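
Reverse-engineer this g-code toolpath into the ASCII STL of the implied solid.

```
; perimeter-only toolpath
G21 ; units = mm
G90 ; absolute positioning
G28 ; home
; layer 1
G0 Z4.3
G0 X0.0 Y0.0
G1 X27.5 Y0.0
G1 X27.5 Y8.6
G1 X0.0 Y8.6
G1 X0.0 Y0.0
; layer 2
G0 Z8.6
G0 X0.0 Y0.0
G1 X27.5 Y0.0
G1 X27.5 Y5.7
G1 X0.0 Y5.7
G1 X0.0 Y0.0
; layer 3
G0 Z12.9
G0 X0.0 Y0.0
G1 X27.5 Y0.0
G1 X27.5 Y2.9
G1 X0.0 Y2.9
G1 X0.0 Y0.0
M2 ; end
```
solid part
  facet normal 0.0000 0.0000 -1.0000
    outer loop
      vertex 27.5 11.4 0.0
      vertex 27.5 0.0 0.0
      vertex 0.0 0.0 0.0
    endloop
  endfacet
  facet normal 0.0000 0.0000 -1.0000
    outer loop
      vertex 0.0 11.4 0.0
      vertex 27.5 11.4 0.0
      vertex 0.0 0.0 0.0
    endloop
  endfacet
  facet normal 0.0000 -1.0000 0.0000
    outer loop
      vertex 0.0 0.0 0.0
      vertex 27.5 0.0 0.0
      vertex 27.5 0.0 17.2
    endloop
  endfacet
  facet normal 0.0000 -1.0000 0.0000
    outer loop
      vertex 0.0 0.0 0.0
      vertex 27.5 0.0 17.2
      vertex 0.0 0.0 17.2
    endloop
  endfacet
  facet normal 0.0000 0.8335 0.5525
    outer loop
      vertex 0.0 0.0 17.2
      vertex 27.5 0.0 17.2
      vertex 27.5 11.4 0.0
    endloop
  endfacet
  facet normal 0.0000 0.8335 0.5525
    outer loop
      vertex 0.0 0.0 17.2
      vertex 27.5 11.4 0.0
      vertex 0.0 11.4 0.0
    endloop
  endfacet
  facet normal -1.0000 0.0000 0.0000
    outer loop
      vertex 0.0 0.0 17.2
      vertex 0.0 11.4 0.0
      vertex 0.0 0.0 0.0
    endloop
  endfacet
  facet normal 1.0000 0.0000 0.0000
    outer loop
      vertex 27.5 0.0 0.0
      vertex 27.5 11.4 0.0
      vertex 27.5 0.0 17.2
    endloop
  endfacet
endsolid part

The G0 Z moves step by Δz≈4.3 mm. The G1 loops shrink linearly with z, so the solid tapers from its base footprint up to z≈17.2. Closing with a flat bottom cap and the tapered top and triangulating gives 8 facets — a wedge (ramp): 27.5 × 11.4 mm base, rising to 17.2 mm along the y=0 edge and sloping linearly to z=0 at y=11.4.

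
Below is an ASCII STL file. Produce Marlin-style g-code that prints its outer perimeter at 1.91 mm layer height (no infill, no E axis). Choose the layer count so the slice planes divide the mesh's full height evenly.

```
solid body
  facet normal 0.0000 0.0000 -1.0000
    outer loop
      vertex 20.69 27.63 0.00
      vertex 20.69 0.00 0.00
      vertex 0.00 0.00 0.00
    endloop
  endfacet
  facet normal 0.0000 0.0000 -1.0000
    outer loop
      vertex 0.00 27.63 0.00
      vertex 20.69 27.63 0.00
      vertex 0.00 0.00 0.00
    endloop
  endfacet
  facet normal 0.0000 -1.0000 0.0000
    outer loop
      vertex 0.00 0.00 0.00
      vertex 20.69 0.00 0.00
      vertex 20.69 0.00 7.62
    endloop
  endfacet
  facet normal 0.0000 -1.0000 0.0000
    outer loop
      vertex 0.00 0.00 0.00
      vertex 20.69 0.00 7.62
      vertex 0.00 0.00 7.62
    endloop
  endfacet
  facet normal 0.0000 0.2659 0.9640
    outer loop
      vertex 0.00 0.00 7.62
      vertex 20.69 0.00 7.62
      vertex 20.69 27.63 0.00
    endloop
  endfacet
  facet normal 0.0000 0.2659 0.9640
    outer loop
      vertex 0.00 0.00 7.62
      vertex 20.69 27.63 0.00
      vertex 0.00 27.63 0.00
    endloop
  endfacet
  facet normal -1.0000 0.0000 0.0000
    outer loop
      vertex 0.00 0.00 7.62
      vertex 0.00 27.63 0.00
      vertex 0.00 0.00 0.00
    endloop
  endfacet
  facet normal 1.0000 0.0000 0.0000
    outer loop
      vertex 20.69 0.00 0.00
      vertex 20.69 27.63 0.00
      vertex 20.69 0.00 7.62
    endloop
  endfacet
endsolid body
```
; perimeter-only toolpath
G21 ; units = mm
G90 ; absolute positioning
G28 ; home
; layer 1
G0 Z1.91
G0 X0.00 Y0.00
G1 X20.69 Y0.00
G1 X20.69 Y20.72
G1 X0.00 Y20.72
G1 X0.00 Y0.00
; layer 2
G0 Z3.81
G0 X0.00 Y0.00
G1 X20.69 Y0.00
G1 X20.69 Y13.81
G1 X0.00 Y13.81
G1 X0.00 Y0.00
; layer 3
G0 Z5.71
G0 X0.00 Y0.00
G1 X20.69 Y0.00
G1 X20.69 Y6.91
G1 X0.00 Y6.91
G1 X0.00 Y0.00
M2 ; end

The solid is a wedge (ramp): 20.7 × 27.6 mm base, rising to 7.62 mm along the y=0 edge and sloping linearly to z=0 at y=27.6. Slicing at Δz = 1.91 mm — 4 equal slices spanning the solid's height, so layer i sits at z = i·h/4 — gives 3 non-empty perimeters. Each is a 4-segment closed polygon; G0 lifts to the layer z and rapids to the start vertex, then G1 traces the edges. The cross-section shrinks linearly with z (the slice at the apex is degenerate and omitted).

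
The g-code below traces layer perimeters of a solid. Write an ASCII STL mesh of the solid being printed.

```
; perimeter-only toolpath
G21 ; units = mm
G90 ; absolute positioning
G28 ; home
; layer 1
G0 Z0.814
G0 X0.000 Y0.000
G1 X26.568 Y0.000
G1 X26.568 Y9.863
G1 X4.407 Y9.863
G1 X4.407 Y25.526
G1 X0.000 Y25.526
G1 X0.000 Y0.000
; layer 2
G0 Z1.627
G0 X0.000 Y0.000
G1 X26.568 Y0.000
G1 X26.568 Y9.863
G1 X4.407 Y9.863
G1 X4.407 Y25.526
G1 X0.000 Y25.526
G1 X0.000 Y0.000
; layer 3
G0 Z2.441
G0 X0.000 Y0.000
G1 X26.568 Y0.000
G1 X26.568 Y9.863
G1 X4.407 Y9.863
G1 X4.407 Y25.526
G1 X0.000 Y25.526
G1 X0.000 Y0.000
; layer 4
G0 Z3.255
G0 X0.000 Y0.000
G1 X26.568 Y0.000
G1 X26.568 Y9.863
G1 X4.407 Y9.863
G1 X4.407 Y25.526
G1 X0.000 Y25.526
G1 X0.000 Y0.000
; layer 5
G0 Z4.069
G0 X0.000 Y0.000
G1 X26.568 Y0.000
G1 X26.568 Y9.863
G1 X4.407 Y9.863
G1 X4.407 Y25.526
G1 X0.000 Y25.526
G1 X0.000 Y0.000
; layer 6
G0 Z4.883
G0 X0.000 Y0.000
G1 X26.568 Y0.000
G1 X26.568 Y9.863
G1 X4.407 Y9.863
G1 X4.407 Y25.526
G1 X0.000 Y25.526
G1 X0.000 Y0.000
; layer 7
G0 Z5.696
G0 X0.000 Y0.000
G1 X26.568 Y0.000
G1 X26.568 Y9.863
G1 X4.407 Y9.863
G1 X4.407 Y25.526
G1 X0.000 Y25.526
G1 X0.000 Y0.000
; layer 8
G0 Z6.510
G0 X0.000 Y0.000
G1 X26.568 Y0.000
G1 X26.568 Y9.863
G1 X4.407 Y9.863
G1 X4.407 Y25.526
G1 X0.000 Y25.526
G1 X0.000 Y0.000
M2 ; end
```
solid part
  facet normal 0.0000 0.0000 -1.0000
    outer loop
      vertex 26.568 9.863 0.000
      vertex 26.568 0.000 0.000
      vertex 0.000 0.000 0.000
    endloop
  endfacet
  facet normal 0.0000 0.0000 -1.0000
    outer loop
      vertex 4.407 9.863 0.000
      vertex 26.568 9.863 0.000
      vertex 0.000 0.000 0.000
    endloop
  endfacet
  facet normal 0.0000 0.0000 -1.0000
    outer loop
      vertex 4.407 25.526 0.000
      vertex 4.407 9.863 0.000
      vertex 0.000 0.000 0.000
    endloop
  endfacet
  facet normal 0.0000 0.0000 -1.0000
    outer loop
      vertex 0.000 25.526 0.000
      vertex 4.407 25.526 0.000
      vertex 0.000 0.000 0.000
    endloop
  endfacet
  facet normal 0.0000 0.0000 1.0000
    outer loop
      vertex 0.000 0.000 6.510
      vertex 26.568 0.000 6.510
      vertex 26.568 9.863 6.510
    endloop
  endfacet
  facet normal 0.0000 0.0000 1.0000
    outer loop
      vertex 0.000 0.000 6.510
      vertex 26.568 9.863 6.510
      vertex 4.407 9.863 6.510
    endloop
  endfacet
  facet normal 0.0000 0.0000 1.0000
    outer loop
      vertex 0.000 0.000 6.510
      vertex 4.407 9.863 6.510
      vertex 4.407 25.526 6.510
    endloop
  endfacet
  facet normal 0.0000 0.0000 1.0000
    outer loop
      vertex 0.000 0.000 6.510
      vertex 4.407 25.526 6.510
      vertex 0.000 25.526 6.510
    endloop
  endfacet
  facet normal 0.0000 -1.0000 0.0000
    outer loop
      vertex 0.000 0.000 0.000
      vertex 26.568 0.000 0.000
      vertex 26.568 0.000 6.510
    endloop
  endfacet
  facet normal 0.0000 -1.0000 0.0000
    outer loop
      vertex 0.000 0.000 0.000
      vertex 26.568 0.000 6.510
      vertex 0.000 0.000 6.510
    endloop
  endfacet
  facet normal 1.0000 0.0000 0.0000
    outer loop
      vertex 26.568 0.000 0.000
      vertex 26.568 9.863 0.000
      vertex 26.568 9.863 6.510
    endloop
  endfacet
  facet normal 1.0000 0.0000 0.0000
    outer loop
      vertex 26.568 0.000 0.000
      vertex 26.568 9.863 6.510
      vertex 26.568 0.000 6.510
    endloop
  endfacet
  facet normal 0.0000 1.0000 0.0000
    outer loop
      vertex 26.568 9.863 0.000
      vertex 4.407 9.863 0.000
      vertex 4.407 9.863 6.510
    endloop
  endfacet
  facet normal 0.0000 1.0000 0.0000
    outer loop
      vertex 26.568 9.863 0.000
      vertex 4.407 9.863 6.510
      vertex 26.568 9.863 6.510
    endloop
  endfacet
  facet normal 1.0000 0.0000 0.0000
    outer loop
      vertex 4.407 9.863 0.000
      vertex 4.407 25.526 0.000
      vertex 4.407 25.526 6.510
    endloop
  endfacet
  facet normal 1.0000 0.0000 0.0000
    outer loop
      vertex 4.407 9.863 0.000
      vertex 4.407 25.526 6.510
      vertex 4.407 9.863 6.510
    endloop
  endfacet
  facet normal 0.0000 1.0000 0.0000
    outer loop
      vertex 4.407 25.526 0.000
      vertex 0.000 25.526 0.000
      vertex 0.000 25.526 6.510
    endloop
  endfacet
  facet normal 0.0000 1.0000 0.0000
    outer loop
      vertex 4.407 25.526 0.000
      vertex 0.000 25.526 6.510
      vertex 4.407 25.526 6.510
    endloop
  endfacet
  facet normal -1.0000 0.0000 0.0000
    outer loop
      vertex 0.000 25.526 0.000
      vertex 0.000 0.000 0.000
      vertex 0.000 0.000 6.510
    endloop
  endfacet
  facet normal -1.0000 0.0000 0.0000
    outer loop
      vertex 0.000 25.526 0.000
      vertex 0.000 0.000 6.510
      vertex 0.000 25.526 6.510
    endloop
  endfacet
endsolid part

The G0 Z moves step by Δz≈0.814 mm. Every layer's G1 loop is the same polygon, so the solid is a straight extrusion of it from z=0 to z≈6.51. Closing with flat bottom and top caps and triangulating gives 20 facets — an L-shaped prism: outer 26.6 × 25.5 mm, arm thicknesses ≈ 9.86 mm (horizontal) and 4.41 mm (vertical), extruded 6.51 mm in z.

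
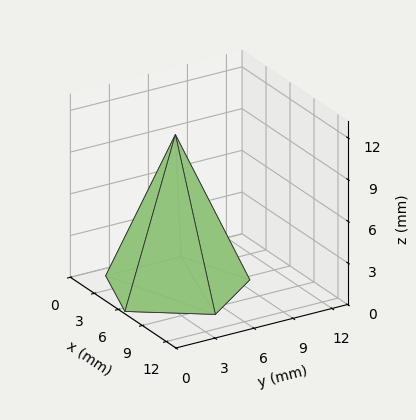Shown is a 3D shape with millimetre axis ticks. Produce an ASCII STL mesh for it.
Reading the render: the shape is a regular 5-sided pyramid, base circumscribed radius ≈ 5 mm, apex at z ≈ 11 mm (dimensions read to the nearest mm from the axis ticks). For the STL, each face is triangulated and given an outward normal.

solid part
  facet normal 0.0000 0.0000 -1.0000
    outer loop
      vertex 1.0 7.9 0.0
      vertex 6.5 9.8 0.0
      vertex 10.0 5.0 0.0
    endloop
  endfacet
  facet normal 0.0000 0.0000 -1.0000
    outer loop
      vertex 1.0 2.1 0.0
      vertex 1.0 7.9 0.0
      vertex 10.0 5.0 0.0
    endloop
  endfacet
  facet normal 0.0000 0.0000 -1.0000
    outer loop
      vertex 6.5 0.2 0.0
      vertex 1.0 2.1 0.0
      vertex 10.0 5.0 0.0
    endloop
  endfacet
  facet normal 0.7585 0.5531 0.3448
    outer loop
      vertex 10.0 5.0 0.0
      vertex 6.5 9.8 0.0
      vertex 5.0 5.0 11.0
    endloop
  endfacet
  facet normal -0.3064 0.8871 0.3453
    outer loop
      vertex 6.5 9.8 0.0
      vertex 1.0 7.9 0.0
      vertex 5.0 5.0 11.0
    endloop
  endfacet
  facet normal -0.9398 0.0000 0.3417
    outer loop
      vertex 1.0 7.9 0.0
      vertex 1.0 2.1 0.0
      vertex 5.0 5.0 11.0
    endloop
  endfacet
  facet normal -0.3064 -0.8871 0.3453
    outer loop
      vertex 1.0 2.1 0.0
      vertex 6.5 0.2 0.0
      vertex 5.0 5.0 11.0
    endloop
  endfacet
  facet normal 0.7585 -0.5531 0.3448
    outer loop
      vertex 6.5 0.2 0.0
      vertex 10.0 5.0 0.0
      vertex 5.0 5.0 11.0
    endloop
  endfacet
endsolid part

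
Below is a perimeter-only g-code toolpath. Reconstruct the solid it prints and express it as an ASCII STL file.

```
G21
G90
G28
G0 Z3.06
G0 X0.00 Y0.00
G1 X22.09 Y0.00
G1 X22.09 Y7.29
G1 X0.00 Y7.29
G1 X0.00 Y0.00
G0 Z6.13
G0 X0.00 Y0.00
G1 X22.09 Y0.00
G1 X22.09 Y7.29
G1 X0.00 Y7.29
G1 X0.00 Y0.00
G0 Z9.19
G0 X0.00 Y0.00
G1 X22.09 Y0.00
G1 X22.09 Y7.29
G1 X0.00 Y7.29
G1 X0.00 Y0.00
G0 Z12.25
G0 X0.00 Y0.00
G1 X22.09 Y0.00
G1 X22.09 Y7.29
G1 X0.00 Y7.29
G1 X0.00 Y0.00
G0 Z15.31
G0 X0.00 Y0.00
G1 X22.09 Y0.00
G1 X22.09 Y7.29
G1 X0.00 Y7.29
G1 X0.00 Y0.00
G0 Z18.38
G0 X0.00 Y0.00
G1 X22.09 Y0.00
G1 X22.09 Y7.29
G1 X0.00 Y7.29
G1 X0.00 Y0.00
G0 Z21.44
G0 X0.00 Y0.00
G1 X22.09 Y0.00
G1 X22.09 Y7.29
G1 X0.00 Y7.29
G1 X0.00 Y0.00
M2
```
solid part
  facet normal 0.0000 0.0000 -1.0000
    outer loop
      vertex 22.09 7.29 0.00
      vertex 22.09 0.00 0.00
      vertex 0.00 0.00 0.00
    endloop
  endfacet
  facet normal 0.0000 0.0000 -1.0000
    outer loop
      vertex 0.00 7.29 0.00
      vertex 22.09 7.29 0.00
      vertex 0.00 0.00 0.00
    endloop
  endfacet
  facet normal 0.0000 0.0000 1.0000
    outer loop
      vertex 0.00 0.00 21.44
      vertex 22.09 0.00 21.44
      vertex 22.09 7.29 21.44
    endloop
  endfacet
  facet normal 0.0000 0.0000 1.0000
    outer loop
      vertex 0.00 0.00 21.44
      vertex 22.09 7.29 21.44
      vertex 0.00 7.29 21.44
    endloop
  endfacet
  facet normal 0.0000 -1.0000 0.0000
    outer loop
      vertex 0.00 0.00 0.00
      vertex 22.09 0.00 0.00
      vertex 22.09 0.00 21.44
    endloop
  endfacet
  facet normal 0.0000 -1.0000 0.0000
    outer loop
      vertex 0.00 0.00 0.00
      vertex 22.09 0.00 21.44
      vertex 0.00 0.00 21.44
    endloop
  endfacet
  facet normal 0.0000 1.0000 0.0000
    outer loop
      vertex 22.09 7.29 21.44
      vertex 22.09 7.29 0.00
      vertex 0.00 7.29 0.00
    endloop
  endfacet
  facet normal 0.0000 1.0000 0.0000
    outer loop
      vertex 0.00 7.29 21.44
      vertex 22.09 7.29 21.44
      vertex 0.00 7.29 0.00
    endloop
  endfacet
  facet normal -1.0000 0.0000 0.0000
    outer loop
      vertex 0.00 7.29 21.44
      vertex 0.00 7.29 0.00
      vertex 0.00 0.00 0.00
    endloop
  endfacet
  facet normal -1.0000 0.0000 0.0000
    outer loop
      vertex 0.00 0.00 21.44
      vertex 0.00 7.29 21.44
      vertex 0.00 0.00 0.00
    endloop
  endfacet
  facet normal 1.0000 0.0000 0.0000
    outer loop
      vertex 22.09 0.00 0.00
      vertex 22.09 7.29 0.00
      vertex 22.09 7.29 21.44
    endloop
  endfacet
  facet normal 1.0000 0.0000 0.0000
    outer loop
      vertex 22.09 0.00 0.00
      vertex 22.09 7.29 21.44
      vertex 22.09 0.00 21.44
    endloop
  endfacet
endsolid part

The G0 Z moves step by Δz≈3.06 mm. Every layer's G1 loop is the same polygon, so the solid is a straight extrusion of it from z=0 to z≈21.4. Closing with flat bottom and top caps and triangulating gives 12 facets — a rectangular box, roughly 22.1 × 7.29 mm footprint and 21.4 mm tall.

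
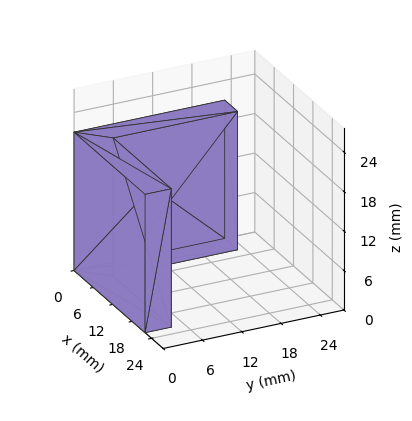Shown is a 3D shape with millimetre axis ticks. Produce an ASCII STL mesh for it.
Reading the render: the shape is an L-shaped prism: outer 22 × 23 mm, arm thicknesses ≈ 4 mm (horizontal) and 4 mm (vertical), extruded 21 mm in z (dimensions read to the nearest mm from the axis ticks). For the STL, each face is triangulated and given an outward normal.

solid part
  facet normal 0.0000 0.0000 -1.0000
    outer loop
      vertex 22.000 4.000 0.000
      vertex 22.000 0.000 0.000
      vertex 0.000 0.000 0.000
    endloop
  endfacet
  facet normal 0.0000 0.0000 -1.0000
    outer loop
      vertex 4.000 4.000 0.000
      vertex 22.000 4.000 0.000
      vertex 0.000 0.000 0.000
    endloop
  endfacet
  facet normal 0.0000 0.0000 -1.0000
    outer loop
      vertex 4.000 23.000 0.000
      vertex 4.000 4.000 0.000
      vertex 0.000 0.000 0.000
    endloop
  endfacet
  facet normal 0.0000 0.0000 -1.0000
    outer loop
      vertex 0.000 23.000 0.000
      vertex 4.000 23.000 0.000
      vertex 0.000 0.000 0.000
    endloop
  endfacet
  facet normal 0.0000 0.0000 1.0000
    outer loop
      vertex 0.000 0.000 21.000
      vertex 22.000 0.000 21.000
      vertex 22.000 4.000 21.000
    endloop
  endfacet
  facet normal 0.0000 0.0000 1.0000
    outer loop
      vertex 0.000 0.000 21.000
      vertex 22.000 4.000 21.000
      vertex 4.000 4.000 21.000
    endloop
  endfacet
  facet normal 0.0000 0.0000 1.0000
    outer loop
      vertex 0.000 0.000 21.000
      vertex 4.000 4.000 21.000
      vertex 4.000 23.000 21.000
    endloop
  endfacet
  facet normal 0.0000 0.0000 1.0000
    outer loop
      vertex 0.000 0.000 21.000
      vertex 4.000 23.000 21.000
      vertex 0.000 23.000 21.000
    endloop
  endfacet
  facet normal 0.0000 -1.0000 0.0000
    outer loop
      vertex 0.000 0.000 0.000
      vertex 22.000 0.000 0.000
      vertex 22.000 0.000 21.000
    endloop
  endfacet
  facet normal 0.0000 -1.0000 0.0000
    outer loop
      vertex 0.000 0.000 0.000
      vertex 22.000 0.000 21.000
      vertex 0.000 0.000 21.000
    endloop
  endfacet
  facet normal 1.0000 0.0000 0.0000
    outer loop
      vertex 22.000 0.000 0.000
      vertex 22.000 4.000 0.000
      vertex 22.000 4.000 21.000
    endloop
  endfacet
  facet normal 1.0000 0.0000 0.0000
    outer loop
      vertex 22.000 0.000 0.000
      vertex 22.000 4.000 21.000
      vertex 22.000 0.000 21.000
    endloop
  endfacet
  facet normal 0.0000 1.0000 0.0000
    outer loop
      vertex 22.000 4.000 0.000
      vertex 4.000 4.000 0.000
      vertex 4.000 4.000 21.000
    endloop
  endfacet
  facet normal 0.0000 1.0000 0.0000
    outer loop
      vertex 22.000 4.000 0.000
      vertex 4.000 4.000 21.000
      vertex 22.000 4.000 21.000
    endloop
  endfacet
  facet normal 1.0000 0.0000 0.0000
    outer loop
      vertex 4.000 4.000 0.000
      vertex 4.000 23.000 0.000
      vertex 4.000 23.000 21.000
    endloop
  endfacet
  facet normal 1.0000 0.0000 0.0000
    outer loop
      vertex 4.000 4.000 0.000
      vertex 4.000 23.000 21.000
      vertex 4.000 4.000 21.000
    endloop
  endfacet
  facet normal 0.0000 1.0000 0.0000
    outer loop
      vertex 4.000 23.000 0.000
      vertex 0.000 23.000 0.000
      vertex 0.000 23.000 21.000
    endloop
  endfacet
  facet normal 0.0000 1.0000 0.0000
    outer loop
      vertex 4.000 23.000 0.000
      vertex 0.000 23.000 21.000
      vertex 4.000 23.000 21.000
    endloop
  endfacet
  facet normal -1.0000 0.0000 0.0000
    outer loop
      vertex 0.000 23.000 0.000
      vertex 0.000 0.000 0.000
      vertex 0.000 0.000 21.000
    endloop
  endfacet
  facet normal -1.0000 0.0000 0.0000
    outer loop
      vertex 0.000 23.000 0.000
      vertex 0.000 0.000 21.000
      vertex 0.000 23.000 21.000
    endloop
  endfacet
endsolid part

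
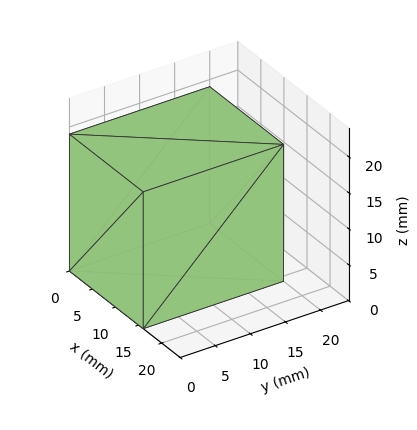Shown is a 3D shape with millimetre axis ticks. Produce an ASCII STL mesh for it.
Reading the render: the shape is a rectangular box, roughly 16 × 20 mm footprint and 19 mm tall (dimensions read to the nearest mm from the axis ticks). For the STL, each face is triangulated and given an outward normal.

solid part
  facet normal 0.0000 0.0000 -1.0000
    outer loop
      vertex 16.00 20.00 0.00
      vertex 16.00 0.00 0.00
      vertex 0.00 0.00 0.00
    endloop
  endfacet
  facet normal 0.0000 0.0000 -1.0000
    outer loop
      vertex 0.00 20.00 0.00
      vertex 16.00 20.00 0.00
      vertex 0.00 0.00 0.00
    endloop
  endfacet
  facet normal 0.0000 0.0000 1.0000
    outer loop
      vertex 0.00 0.00 19.00
      vertex 16.00 0.00 19.00
      vertex 16.00 20.00 19.00
    endloop
  endfacet
  facet normal 0.0000 0.0000 1.0000
    outer loop
      vertex 0.00 0.00 19.00
      vertex 16.00 20.00 19.00
      vertex 0.00 20.00 19.00
    endloop
  endfacet
  facet normal 0.0000 -1.0000 0.0000
    outer loop
      vertex 0.00 0.00 0.00
      vertex 16.00 0.00 0.00
      vertex 16.00 0.00 19.00
    endloop
  endfacet
  facet normal 0.0000 -1.0000 0.0000
    outer loop
      vertex 0.00 0.00 0.00
      vertex 16.00 0.00 19.00
      vertex 0.00 0.00 19.00
    endloop
  endfacet
  facet normal 0.0000 1.0000 0.0000
    outer loop
      vertex 16.00 20.00 19.00
      vertex 16.00 20.00 0.00
      vertex 0.00 20.00 0.00
    endloop
  endfacet
  facet normal 0.0000 1.0000 0.0000
    outer loop
      vertex 0.00 20.00 19.00
      vertex 16.00 20.00 19.00
      vertex 0.00 20.00 0.00
    endloop
  endfacet
  facet normal -1.0000 0.0000 0.0000
    outer loop
      vertex 0.00 20.00 19.00
      vertex 0.00 20.00 0.00
      vertex 0.00 0.00 0.00
    endloop
  endfacet
  facet normal -1.0000 0.0000 0.0000
    outer loop
      vertex 0.00 0.00 19.00
      vertex 0.00 20.00 19.00
      vertex 0.00 0.00 0.00
    endloop
  endfacet
  facet normal 1.0000 0.0000 0.0000
    outer loop
      vertex 16.00 0.00 0.00
      vertex 16.00 20.00 0.00
      vertex 16.00 20.00 19.00
    endloop
  endfacet
  facet normal 1.0000 0.0000 0.0000
    outer loop
      vertex 16.00 0.00 0.00
      vertex 16.00 20.00 19.00
      vertex 16.00 0.00 19.00
    endloop
  endfacet
endsolid part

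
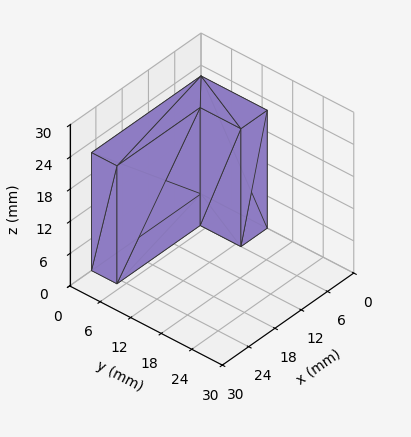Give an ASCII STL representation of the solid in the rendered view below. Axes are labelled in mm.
Reading the render: the shape is an L-shaped prism: outer 25 × 13 mm, arm thicknesses ≈ 5 mm (horizontal) and 6 mm (vertical), extruded 22 mm in z (dimensions read to the nearest mm from the axis ticks). For the STL, each face is triangulated and given an outward normal.

solid part
  facet normal 0.0000 0.0000 -1.0000
    outer loop
      vertex 25.00 5.00 0.00
      vertex 25.00 0.00 0.00
      vertex 0.00 0.00 0.00
    endloop
  endfacet
  facet normal 0.0000 0.0000 -1.0000
    outer loop
      vertex 6.00 5.00 0.00
      vertex 25.00 5.00 0.00
      vertex 0.00 0.00 0.00
    endloop
  endfacet
  facet normal 0.0000 0.0000 -1.0000
    outer loop
      vertex 6.00 13.00 0.00
      vertex 6.00 5.00 0.00
      vertex 0.00 0.00 0.00
    endloop
  endfacet
  facet normal 0.0000 0.0000 -1.0000
    outer loop
      vertex 0.00 13.00 0.00
      vertex 6.00 13.00 0.00
      vertex 0.00 0.00 0.00
    endloop
  endfacet
  facet normal 0.0000 0.0000 1.0000
    outer loop
      vertex 0.00 0.00 22.00
      vertex 25.00 0.00 22.00
      vertex 25.00 5.00 22.00
    endloop
  endfacet
  facet normal 0.0000 0.0000 1.0000
    outer loop
      vertex 0.00 0.00 22.00
      vertex 25.00 5.00 22.00
      vertex 6.00 5.00 22.00
    endloop
  endfacet
  facet normal 0.0000 0.0000 1.0000
    outer loop
      vertex 0.00 0.00 22.00
      vertex 6.00 5.00 22.00
      vertex 6.00 13.00 22.00
    endloop
  endfacet
  facet normal 0.0000 0.0000 1.0000
    outer loop
      vertex 0.00 0.00 22.00
      vertex 6.00 13.00 22.00
      vertex 0.00 13.00 22.00
    endloop
  endfacet
  facet normal 0.0000 -1.0000 0.0000
    outer loop
      vertex 0.00 0.00 0.00
      vertex 25.00 0.00 0.00
      vertex 25.00 0.00 22.00
    endloop
  endfacet
  facet normal 0.0000 -1.0000 0.0000
    outer loop
      vertex 0.00 0.00 0.00
      vertex 25.00 0.00 22.00
      vertex 0.00 0.00 22.00
    endloop
  endfacet
  facet normal 1.0000 0.0000 0.0000
    outer loop
      vertex 25.00 0.00 0.00
      vertex 25.00 5.00 0.00
      vertex 25.00 5.00 22.00
    endloop
  endfacet
  facet normal 1.0000 0.0000 0.0000
    outer loop
      vertex 25.00 0.00 0.00
      vertex 25.00 5.00 22.00
      vertex 25.00 0.00 22.00
    endloop
  endfacet
  facet normal 0.0000 1.0000 0.0000
    outer loop
      vertex 25.00 5.00 0.00
      vertex 6.00 5.00 0.00
      vertex 6.00 5.00 22.00
    endloop
  endfacet
  facet normal 0.0000 1.0000 0.0000
    outer loop
      vertex 25.00 5.00 0.00
      vertex 6.00 5.00 22.00
      vertex 25.00 5.00 22.00
    endloop
  endfacet
  facet normal 1.0000 0.0000 0.0000
    outer loop
      vertex 6.00 5.00 0.00
      vertex 6.00 13.00 0.00
      vertex 6.00 13.00 22.00
    endloop
  endfacet
  facet normal 1.0000 0.0000 0.0000
    outer loop
      vertex 6.00 5.00 0.00
      vertex 6.00 13.00 22.00
      vertex 6.00 5.00 22.00
    endloop
  endfacet
  facet normal 0.0000 1.0000 0.0000
    outer loop
      vertex 6.00 13.00 0.00
      vertex 0.00 13.00 0.00
      vertex 0.00 13.00 22.00
    endloop
  endfacet
  facet normal 0.0000 1.0000 0.0000
    outer loop
      vertex 6.00 13.00 0.00
      vertex 0.00 13.00 22.00
      vertex 6.00 13.00 22.00
    endloop
  endfacet
  facet normal -1.0000 0.0000 0.0000
    outer loop
      vertex 0.00 13.00 0.00
      vertex 0.00 0.00 0.00
      vertex 0.00 0.00 22.00
    endloop
  endfacet
  facet normal -1.0000 0.0000 0.0000
    outer loop
      vertex 0.00 13.00 0.00
      vertex 0.00 0.00 22.00
      vertex 0.00 13.00 22.00
    endloop
  endfacet
endsolid part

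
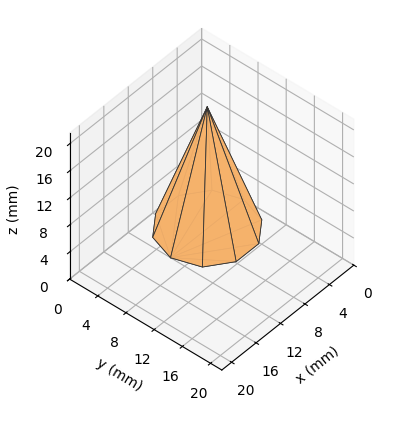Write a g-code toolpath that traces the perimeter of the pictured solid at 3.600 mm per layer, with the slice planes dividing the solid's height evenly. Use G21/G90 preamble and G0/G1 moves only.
Reading the render: the shape is a regular 10-sided pyramid, base circumscribed radius ≈ 6 mm, apex at z ≈ 18 mm (dimensions read to the nearest mm from the axis ticks). For the g-code, the solid's height is divided into equal slices at the stated Δz and each level perimeter traced with G1 moves after a G0 lift.

; perimeter-only toolpath
G21 ; units = mm
G90 ; absolute positioning
G28 ; home
; layer 1
G0 Z3.600
G0 X10.800 Y6.000
G1 X9.883 Y8.822
G1 X7.483 Y10.565
G1 X4.517 Y10.565
G1 X2.117 Y8.822
G1 X1.200 Y6.000
G1 X2.117 Y3.178
G1 X4.517 Y1.435
G1 X7.483 Y1.435
G1 X9.883 Y3.178
G1 X10.800 Y6.000
; layer 2
G0 Z7.200
G0 X9.600 Y6.000
G1 X8.912 Y8.116
G1 X7.112 Y9.424
G1 X4.888 Y9.424
G1 X3.088 Y8.116
G1 X2.400 Y6.000
G1 X3.088 Y3.884
G1 X4.888 Y2.576
G1 X7.112 Y2.576
G1 X8.912 Y3.884
G1 X9.600 Y6.000
; layer 3
G0 Z10.800
G0 X8.400 Y6.000
G1 X7.942 Y7.411
G1 X6.742 Y8.282
G1 X5.258 Y8.282
G1 X4.058 Y7.411
G1 X3.600 Y6.000
G1 X4.058 Y4.589
G1 X5.258 Y3.718
G1 X6.742 Y3.718
G1 X7.942 Y4.589
G1 X8.400 Y6.000
; layer 4
G0 Z14.400
G0 X7.200 Y6.000
G1 X6.971 Y6.705
G1 X6.371 Y7.141
G1 X5.629 Y7.141
G1 X5.029 Y6.705
G1 X4.800 Y6.000
G1 X5.029 Y5.295
G1 X5.629 Y4.859
G1 X6.371 Y4.859
G1 X6.971 Y5.295
G1 X7.200 Y6.000
M2 ; end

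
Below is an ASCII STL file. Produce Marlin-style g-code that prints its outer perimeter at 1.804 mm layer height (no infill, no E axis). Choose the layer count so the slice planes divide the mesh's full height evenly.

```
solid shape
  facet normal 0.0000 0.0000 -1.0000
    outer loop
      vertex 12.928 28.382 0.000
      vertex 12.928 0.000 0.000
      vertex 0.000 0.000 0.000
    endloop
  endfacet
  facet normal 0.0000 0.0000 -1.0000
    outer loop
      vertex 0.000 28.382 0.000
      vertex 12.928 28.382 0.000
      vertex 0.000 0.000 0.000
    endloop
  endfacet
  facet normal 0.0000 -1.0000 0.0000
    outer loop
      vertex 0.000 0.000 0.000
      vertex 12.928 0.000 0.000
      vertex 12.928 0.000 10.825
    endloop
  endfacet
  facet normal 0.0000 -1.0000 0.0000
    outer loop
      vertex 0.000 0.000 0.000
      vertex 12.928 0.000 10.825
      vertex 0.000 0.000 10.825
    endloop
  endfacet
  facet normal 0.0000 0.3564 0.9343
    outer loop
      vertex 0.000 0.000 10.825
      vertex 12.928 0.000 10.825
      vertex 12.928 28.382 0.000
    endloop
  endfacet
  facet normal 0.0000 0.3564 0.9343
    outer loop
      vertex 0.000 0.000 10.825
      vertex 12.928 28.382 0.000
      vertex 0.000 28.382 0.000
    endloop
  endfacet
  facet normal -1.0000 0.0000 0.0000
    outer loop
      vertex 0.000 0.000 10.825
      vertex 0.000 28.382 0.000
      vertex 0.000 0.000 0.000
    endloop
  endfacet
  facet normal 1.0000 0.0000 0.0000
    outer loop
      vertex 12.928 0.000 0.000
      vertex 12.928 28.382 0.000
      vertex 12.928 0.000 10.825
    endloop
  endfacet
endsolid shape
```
; perimeter-only toolpath
G21 ; units = mm
G90 ; absolute positioning
G28 ; home
; layer 1
G0 Z1.804
G0 X0.000 Y0.000
G1 X12.928 Y0.000
G1 X12.928 Y23.652
G1 X0.000 Y23.652
G1 X0.000 Y0.000
; layer 2
G0 Z3.608
G0 X0.000 Y0.000
G1 X12.928 Y0.000
G1 X12.928 Y18.921
G1 X0.000 Y18.921
G1 X0.000 Y0.000
; layer 3
G0 Z5.412
G0 X0.000 Y0.000
G1 X12.928 Y0.000
G1 X12.928 Y14.191
G1 X0.000 Y14.191
G1 X0.000 Y0.000
; layer 4
G0 Z7.217
G0 X0.000 Y0.000
G1 X12.928 Y0.000
G1 X12.928 Y9.461
G1 X0.000 Y9.461
G1 X0.000 Y0.000
; layer 5
G0 Z9.021
G0 X0.000 Y0.000
G1 X12.928 Y0.000
G1 X12.928 Y4.730
G1 X0.000 Y4.730
G1 X0.000 Y0.000
M2 ; end

The solid is a wedge (ramp): 12.9 × 28.4 mm base, rising to 10.8 mm along the y=0 edge and sloping linearly to z=0 at y=28.4. Slicing at Δz = 1.804 mm — 6 equal slices spanning the solid's height, so layer i sits at z = i·h/6 — gives 5 non-empty perimeters. Each is a 4-segment closed polygon; G0 lifts to the layer z and rapids to the start vertex, then G1 traces the edges. The cross-section shrinks linearly with z (the slice at the apex is degenerate and omitted).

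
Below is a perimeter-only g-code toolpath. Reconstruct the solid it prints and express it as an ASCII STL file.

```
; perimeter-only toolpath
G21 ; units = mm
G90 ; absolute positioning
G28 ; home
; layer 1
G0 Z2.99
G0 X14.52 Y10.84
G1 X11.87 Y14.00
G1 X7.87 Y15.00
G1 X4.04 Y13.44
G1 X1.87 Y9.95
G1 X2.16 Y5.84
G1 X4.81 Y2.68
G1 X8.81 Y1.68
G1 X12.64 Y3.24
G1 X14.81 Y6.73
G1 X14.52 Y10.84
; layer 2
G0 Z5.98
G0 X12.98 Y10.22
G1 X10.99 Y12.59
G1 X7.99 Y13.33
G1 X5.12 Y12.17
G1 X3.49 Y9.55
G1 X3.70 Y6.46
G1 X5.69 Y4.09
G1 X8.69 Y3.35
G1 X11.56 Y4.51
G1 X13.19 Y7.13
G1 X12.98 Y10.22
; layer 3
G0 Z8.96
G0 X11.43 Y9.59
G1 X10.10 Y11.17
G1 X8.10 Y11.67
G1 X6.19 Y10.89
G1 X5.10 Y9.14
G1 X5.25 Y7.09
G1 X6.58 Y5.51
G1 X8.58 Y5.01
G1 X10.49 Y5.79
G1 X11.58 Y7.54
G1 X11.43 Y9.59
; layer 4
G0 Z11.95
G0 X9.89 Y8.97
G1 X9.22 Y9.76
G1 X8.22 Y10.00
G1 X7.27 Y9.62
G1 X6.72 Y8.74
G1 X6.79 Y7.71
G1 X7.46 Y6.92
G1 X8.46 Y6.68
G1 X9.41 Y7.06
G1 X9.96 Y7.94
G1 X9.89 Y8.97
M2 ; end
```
solid part
  facet normal 0.0000 0.0000 -1.0000
    outer loop
      vertex 7.75 16.66 0.00
      vertex 12.75 15.42 0.00
      vertex 16.07 11.47 0.00
    endloop
  endfacet
  facet normal 0.0000 0.0000 -1.0000
    outer loop
      vertex 2.97 14.72 0.00
      vertex 7.75 16.66 0.00
      vertex 16.07 11.47 0.00
    endloop
  endfacet
  facet normal 0.0000 0.0000 -1.0000
    outer loop
      vertex 0.25 10.35 0.00
      vertex 2.97 14.72 0.00
      vertex 16.07 11.47 0.00
    endloop
  endfacet
  facet normal 0.0000 0.0000 -1.0000
    outer loop
      vertex 0.61 5.21 0.00
      vertex 0.25 10.35 0.00
      vertex 16.07 11.47 0.00
    endloop
  endfacet
  facet normal 0.0000 0.0000 -1.0000
    outer loop
      vertex 3.93 1.26 0.00
      vertex 0.61 5.21 0.00
      vertex 16.07 11.47 0.00
    endloop
  endfacet
  facet normal 0.0000 0.0000 -1.0000
    outer loop
      vertex 8.93 0.02 0.00
      vertex 3.93 1.26 0.00
      vertex 16.07 11.47 0.00
    endloop
  endfacet
  facet normal 0.0000 0.0000 -1.0000
    outer loop
      vertex 13.71 1.96 0.00
      vertex 8.93 0.02 0.00
      vertex 16.07 11.47 0.00
    endloop
  endfacet
  facet normal 0.0000 0.0000 -1.0000
    outer loop
      vertex 16.43 6.33 0.00
      vertex 13.71 1.96 0.00
      vertex 16.07 11.47 0.00
    endloop
  endfacet
  facet normal 0.6761 0.5683 0.4689
    outer loop
      vertex 16.07 11.47 0.00
      vertex 12.75 15.42 0.00
      vertex 8.34 8.34 14.94
    endloop
  endfacet
  facet normal 0.2126 0.8572 0.4690
    outer loop
      vertex 12.75 15.42 0.00
      vertex 7.75 16.66 0.00
      vertex 8.34 8.34 14.94
    endloop
  endfacet
  facet normal -0.3322 0.8184 0.4689
    outer loop
      vertex 7.75 16.66 0.00
      vertex 2.97 14.72 0.00
      vertex 8.34 8.34 14.94
    endloop
  endfacet
  facet normal -0.7499 0.4667 0.4689
    outer loop
      vertex 2.97 14.72 0.00
      vertex 0.25 10.35 0.00
      vertex 8.34 8.34 14.94
    endloop
  endfacet
  facet normal -0.8811 -0.0617 0.4688
    outer loop
      vertex 0.25 10.35 0.00
      vertex 0.61 5.21 0.00
      vertex 8.34 8.34 14.94
    endloop
  endfacet
  facet normal -0.6761 -0.5683 0.4689
    outer loop
      vertex 0.61 5.21 0.00
      vertex 3.93 1.26 0.00
      vertex 8.34 8.34 14.94
    endloop
  endfacet
  facet normal -0.2126 -0.8572 0.4690
    outer loop
      vertex 3.93 1.26 0.00
      vertex 8.93 0.02 0.00
      vertex 8.34 8.34 14.94
    endloop
  endfacet
  facet normal 0.3322 -0.8184 0.4689
    outer loop
      vertex 8.93 0.02 0.00
      vertex 13.71 1.96 0.00
      vertex 8.34 8.34 14.94
    endloop
  endfacet
  facet normal 0.7499 -0.4667 0.4689
    outer loop
      vertex 13.71 1.96 0.00
      vertex 16.43 6.33 0.00
      vertex 8.34 8.34 14.94
    endloop
  endfacet
  facet normal 0.8811 0.0617 0.4688
    outer loop
      vertex 16.43 6.33 0.00
      vertex 16.07 11.47 0.00
      vertex 8.34 8.34 14.94
    endloop
  endfacet
endsolid part

The G0 Z moves step by Δz≈2.99 mm. The G1 loops shrink linearly with z, so the solid tapers from its base footprint up to z≈14.9. Closing with a flat bottom cap and the tapered top and triangulating gives 18 facets — a regular 10-sided pyramid, base circumscribed radius ≈ 8.34 mm, apex at z ≈ 14.9 mm.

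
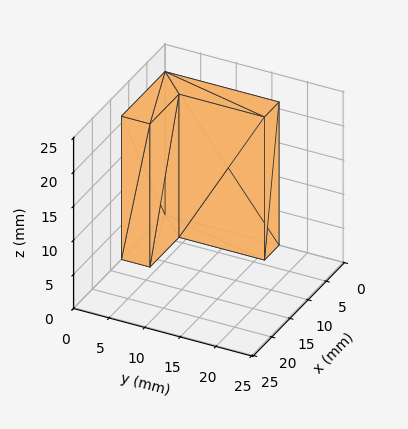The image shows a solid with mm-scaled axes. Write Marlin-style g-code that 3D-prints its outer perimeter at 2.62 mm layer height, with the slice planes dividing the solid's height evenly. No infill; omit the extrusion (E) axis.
Reading the render: the shape is an L-shaped prism: outer 12 × 16 mm, arm thicknesses ≈ 4 mm (horizontal) and 4 mm (vertical), extruded 21 mm in z (dimensions read to the nearest mm from the axis ticks). For the g-code, the solid's height is divided into equal slices at the stated Δz and each level perimeter traced with G1 moves after a G0 lift.

; perimeter-only toolpath
G21 ; units = mm
G90 ; absolute positioning
G28 ; home
; layer 1
G0 Z2.62
G0 X0.00 Y0.00
G1 X12.00 Y0.00
G1 X12.00 Y4.00
G1 X4.00 Y4.00
G1 X4.00 Y16.00
G1 X0.00 Y16.00
G1 X0.00 Y0.00
; layer 2
G0 Z5.25
G0 X0.00 Y0.00
G1 X12.00 Y0.00
G1 X12.00 Y4.00
G1 X4.00 Y4.00
G1 X4.00 Y16.00
G1 X0.00 Y16.00
G1 X0.00 Y0.00
; layer 3
G0 Z7.88
G0 X0.00 Y0.00
G1 X12.00 Y0.00
G1 X12.00 Y4.00
G1 X4.00 Y4.00
G1 X4.00 Y16.00
G1 X0.00 Y16.00
G1 X0.00 Y0.00
; layer 4
G0 Z10.50
G0 X0.00 Y0.00
G1 X12.00 Y0.00
G1 X12.00 Y4.00
G1 X4.00 Y4.00
G1 X4.00 Y16.00
G1 X0.00 Y16.00
G1 X0.00 Y0.00
; layer 5
G0 Z13.12
G0 X0.00 Y0.00
G1 X12.00 Y0.00
G1 X12.00 Y4.00
G1 X4.00 Y4.00
G1 X4.00 Y16.00
G1 X0.00 Y16.00
G1 X0.00 Y0.00
; layer 6
G0 Z15.75
G0 X0.00 Y0.00
G1 X12.00 Y0.00
G1 X12.00 Y4.00
G1 X4.00 Y4.00
G1 X4.00 Y16.00
G1 X0.00 Y16.00
G1 X0.00 Y0.00
; layer 7
G0 Z18.38
G0 X0.00 Y0.00
G1 X12.00 Y0.00
G1 X12.00 Y4.00
G1 X4.00 Y4.00
G1 X4.00 Y16.00
G1 X0.00 Y16.00
G1 X0.00 Y0.00
; layer 8
G0 Z21.00
G0 X0.00 Y0.00
G1 X12.00 Y0.00
G1 X12.00 Y4.00
G1 X4.00 Y4.00
G1 X4.00 Y16.00
G1 X0.00 Y16.00
G1 X0.00 Y0.00
M2 ; end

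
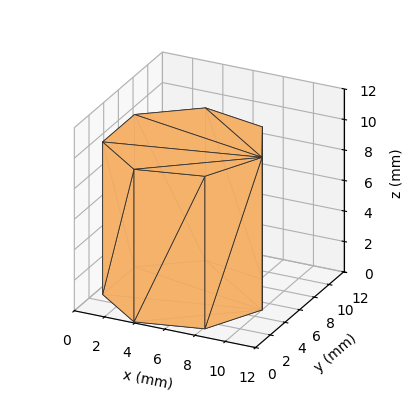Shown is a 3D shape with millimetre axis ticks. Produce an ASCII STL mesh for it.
Reading the render: the shape is a regular 7-sided prism (a cylinder approximated with 7 flat sides), circumscribed radius ≈ 5 mm, height ≈ 10 mm (dimensions read to the nearest mm from the axis ticks). For the STL, each face is triangulated and given an outward normal.

solid part
  facet normal 0.0000 0.0000 -1.0000
    outer loop
      vertex 3.89 9.87 0.00
      vertex 8.12 8.91 0.00
      vertex 10.00 5.00 0.00
    endloop
  endfacet
  facet normal 0.0000 0.0000 -1.0000
    outer loop
      vertex 0.50 7.17 0.00
      vertex 3.89 9.87 0.00
      vertex 10.00 5.00 0.00
    endloop
  endfacet
  facet normal 0.0000 0.0000 -1.0000
    outer loop
      vertex 0.50 2.83 0.00
      vertex 0.50 7.17 0.00
      vertex 10.00 5.00 0.00
    endloop
  endfacet
  facet normal 0.0000 0.0000 -1.0000
    outer loop
      vertex 3.89 0.13 0.00
      vertex 0.50 2.83 0.00
      vertex 10.00 5.00 0.00
    endloop
  endfacet
  facet normal 0.0000 0.0000 -1.0000
    outer loop
      vertex 8.12 1.09 0.00
      vertex 3.89 0.13 0.00
      vertex 10.00 5.00 0.00
    endloop
  endfacet
  facet normal 0.0000 0.0000 1.0000
    outer loop
      vertex 10.00 5.00 10.00
      vertex 8.12 8.91 10.00
      vertex 3.89 9.87 10.00
    endloop
  endfacet
  facet normal 0.0000 0.0000 1.0000
    outer loop
      vertex 10.00 5.00 10.00
      vertex 3.89 9.87 10.00
      vertex 0.50 7.17 10.00
    endloop
  endfacet
  facet normal 0.0000 0.0000 1.0000
    outer loop
      vertex 10.00 5.00 10.00
      vertex 0.50 7.17 10.00
      vertex 0.50 2.83 10.00
    endloop
  endfacet
  facet normal 0.0000 0.0000 1.0000
    outer loop
      vertex 10.00 5.00 10.00
      vertex 0.50 2.83 10.00
      vertex 3.89 0.13 10.00
    endloop
  endfacet
  facet normal 0.0000 0.0000 1.0000
    outer loop
      vertex 10.00 5.00 10.00
      vertex 3.89 0.13 10.00
      vertex 8.12 1.09 10.00
    endloop
  endfacet
  facet normal 0.9012 0.4333 0.0000
    outer loop
      vertex 10.00 5.00 0.00
      vertex 8.12 8.91 0.00
      vertex 8.12 8.91 10.00
    endloop
  endfacet
  facet normal 0.9012 0.4333 0.0000
    outer loop
      vertex 10.00 5.00 0.00
      vertex 8.12 8.91 10.00
      vertex 10.00 5.00 10.00
    endloop
  endfacet
  facet normal 0.2213 0.9752 0.0000
    outer loop
      vertex 8.12 8.91 0.00
      vertex 3.89 9.87 0.00
      vertex 3.89 9.87 10.00
    endloop
  endfacet
  facet normal 0.2213 0.9752 0.0000
    outer loop
      vertex 8.12 8.91 0.00
      vertex 3.89 9.87 10.00
      vertex 8.12 8.91 10.00
    endloop
  endfacet
  facet normal -0.6230 0.7822 0.0000
    outer loop
      vertex 3.89 9.87 0.00
      vertex 0.50 7.17 0.00
      vertex 0.50 7.17 10.00
    endloop
  endfacet
  facet normal -0.6230 0.7822 0.0000
    outer loop
      vertex 3.89 9.87 0.00
      vertex 0.50 7.17 10.00
      vertex 3.89 9.87 10.00
    endloop
  endfacet
  facet normal -1.0000 0.0000 0.0000
    outer loop
      vertex 0.50 7.17 0.00
      vertex 0.50 2.83 0.00
      vertex 0.50 2.83 10.00
    endloop
  endfacet
  facet normal -1.0000 0.0000 0.0000
    outer loop
      vertex 0.50 7.17 0.00
      vertex 0.50 2.83 10.00
      vertex 0.50 7.17 10.00
    endloop
  endfacet
  facet normal -0.6230 -0.7822 0.0000
    outer loop
      vertex 0.50 2.83 0.00
      vertex 3.89 0.13 0.00
      vertex 3.89 0.13 10.00
    endloop
  endfacet
  facet normal -0.6230 -0.7822 0.0000
    outer loop
      vertex 0.50 2.83 0.00
      vertex 3.89 0.13 10.00
      vertex 0.50 2.83 10.00
    endloop
  endfacet
  facet normal 0.2213 -0.9752 0.0000
    outer loop
      vertex 3.89 0.13 0.00
      vertex 8.12 1.09 0.00
      vertex 8.12 1.09 10.00
    endloop
  endfacet
  facet normal 0.2213 -0.9752 0.0000
    outer loop
      vertex 3.89 0.13 0.00
      vertex 8.12 1.09 10.00
      vertex 3.89 0.13 10.00
    endloop
  endfacet
  facet normal 0.9012 -0.4333 0.0000
    outer loop
      vertex 8.12 1.09 0.00
      vertex 10.00 5.00 0.00
      vertex 10.00 5.00 10.00
    endloop
  endfacet
  facet normal 0.9012 -0.4333 0.0000
    outer loop
      vertex 8.12 1.09 0.00
      vertex 10.00 5.00 10.00
      vertex 8.12 1.09 10.00
    endloop
  endfacet
endsolid part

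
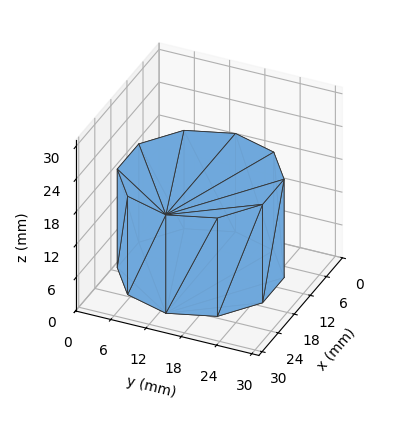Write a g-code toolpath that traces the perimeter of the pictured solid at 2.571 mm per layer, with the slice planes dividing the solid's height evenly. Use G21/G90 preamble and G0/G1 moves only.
Reading the render: the shape is a regular 10-sided prism (a cylinder approximated with 10 flat sides), circumscribed radius ≈ 13 mm, height ≈ 18 mm (dimensions read to the nearest mm from the axis ticks). For the g-code, the solid's height is divided into equal slices at the stated Δz and each level perimeter traced with G1 moves after a G0 lift.

; perimeter-only toolpath
G21 ; units = mm
G90 ; absolute positioning
G28 ; home
; layer 1
G0 Z2.571
G0 X26.000 Y13.000
G1 X23.517 Y20.641
G1 X17.017 Y25.364
G1 X8.983 Y25.364
G1 X2.483 Y20.641
G1 X0.000 Y13.000
G1 X2.483 Y5.359
G1 X8.983 Y0.636
G1 X17.017 Y0.636
G1 X23.517 Y5.359
G1 X26.000 Y13.000
; layer 2
G0 Z5.143
G0 X26.000 Y13.000
G1 X23.517 Y20.641
G1 X17.017 Y25.364
G1 X8.983 Y25.364
G1 X2.483 Y20.641
G1 X0.000 Y13.000
G1 X2.483 Y5.359
G1 X8.983 Y0.636
G1 X17.017 Y0.636
G1 X23.517 Y5.359
G1 X26.000 Y13.000
; layer 3
G0 Z7.714
G0 X26.000 Y13.000
G1 X23.517 Y20.641
G1 X17.017 Y25.364
G1 X8.983 Y25.364
G1 X2.483 Y20.641
G1 X0.000 Y13.000
G1 X2.483 Y5.359
G1 X8.983 Y0.636
G1 X17.017 Y0.636
G1 X23.517 Y5.359
G1 X26.000 Y13.000
; layer 4
G0 Z10.286
G0 X26.000 Y13.000
G1 X23.517 Y20.641
G1 X17.017 Y25.364
G1 X8.983 Y25.364
G1 X2.483 Y20.641
G1 X0.000 Y13.000
G1 X2.483 Y5.359
G1 X8.983 Y0.636
G1 X17.017 Y0.636
G1 X23.517 Y5.359
G1 X26.000 Y13.000
; layer 5
G0 Z12.857
G0 X26.000 Y13.000
G1 X23.517 Y20.641
G1 X17.017 Y25.364
G1 X8.983 Y25.364
G1 X2.483 Y20.641
G1 X0.000 Y13.000
G1 X2.483 Y5.359
G1 X8.983 Y0.636
G1 X17.017 Y0.636
G1 X23.517 Y5.359
G1 X26.000 Y13.000
; layer 6
G0 Z15.429
G0 X26.000 Y13.000
G1 X23.517 Y20.641
G1 X17.017 Y25.364
G1 X8.983 Y25.364
G1 X2.483 Y20.641
G1 X0.000 Y13.000
G1 X2.483 Y5.359
G1 X8.983 Y0.636
G1 X17.017 Y0.636
G1 X23.517 Y5.359
G1 X26.000 Y13.000
; layer 7
G0 Z18.000
G0 X26.000 Y13.000
G1 X23.517 Y20.641
G1 X17.017 Y25.364
G1 X8.983 Y25.364
G1 X2.483 Y20.641
G1 X0.000 Y13.000
G1 X2.483 Y5.359
G1 X8.983 Y0.636
G1 X17.017 Y0.636
G1 X23.517 Y5.359
G1 X26.000 Y13.000
M2 ; end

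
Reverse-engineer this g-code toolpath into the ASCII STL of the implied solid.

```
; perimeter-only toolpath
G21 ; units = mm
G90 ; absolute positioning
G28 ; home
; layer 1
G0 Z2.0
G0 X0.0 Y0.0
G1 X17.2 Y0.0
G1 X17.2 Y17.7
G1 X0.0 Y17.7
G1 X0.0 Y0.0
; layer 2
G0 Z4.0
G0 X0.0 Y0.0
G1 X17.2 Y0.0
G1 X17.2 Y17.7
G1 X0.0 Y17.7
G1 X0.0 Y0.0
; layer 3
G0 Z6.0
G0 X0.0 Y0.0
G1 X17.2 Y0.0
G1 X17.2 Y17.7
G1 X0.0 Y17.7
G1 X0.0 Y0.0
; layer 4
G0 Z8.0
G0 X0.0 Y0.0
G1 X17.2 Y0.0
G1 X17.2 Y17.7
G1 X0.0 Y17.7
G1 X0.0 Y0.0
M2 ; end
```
solid part
  facet normal 0.0000 0.0000 -1.0000
    outer loop
      vertex 17.2 17.7 0.0
      vertex 17.2 0.0 0.0
      vertex 0.0 0.0 0.0
    endloop
  endfacet
  facet normal 0.0000 0.0000 -1.0000
    outer loop
      vertex 0.0 17.7 0.0
      vertex 17.2 17.7 0.0
      vertex 0.0 0.0 0.0
    endloop
  endfacet
  facet normal 0.0000 0.0000 1.0000
    outer loop
      vertex 0.0 0.0 8.0
      vertex 17.2 0.0 8.0
      vertex 17.2 17.7 8.0
    endloop
  endfacet
  facet normal 0.0000 0.0000 1.0000
    outer loop
      vertex 0.0 0.0 8.0
      vertex 17.2 17.7 8.0
      vertex 0.0 17.7 8.0
    endloop
  endfacet
  facet normal 0.0000 -1.0000 0.0000
    outer loop
      vertex 0.0 0.0 0.0
      vertex 17.2 0.0 0.0
      vertex 17.2 0.0 8.0
    endloop
  endfacet
  facet normal 0.0000 -1.0000 0.0000
    outer loop
      vertex 0.0 0.0 0.0
      vertex 17.2 0.0 8.0
      vertex 0.0 0.0 8.0
    endloop
  endfacet
  facet normal 0.0000 1.0000 0.0000
    outer loop
      vertex 17.2 17.7 8.0
      vertex 17.2 17.7 0.0
      vertex 0.0 17.7 0.0
    endloop
  endfacet
  facet normal 0.0000 1.0000 0.0000
    outer loop
      vertex 0.0 17.7 8.0
      vertex 17.2 17.7 8.0
      vertex 0.0 17.7 0.0
    endloop
  endfacet
  facet normal -1.0000 0.0000 0.0000
    outer loop
      vertex 0.0 17.7 8.0
      vertex 0.0 17.7 0.0
      vertex 0.0 0.0 0.0
    endloop
  endfacet
  facet normal -1.0000 0.0000 0.0000
    outer loop
      vertex 0.0 0.0 8.0
      vertex 0.0 17.7 8.0
      vertex 0.0 0.0 0.0
    endloop
  endfacet
  facet normal 1.0000 0.0000 0.0000
    outer loop
      vertex 17.2 0.0 0.0
      vertex 17.2 17.7 0.0
      vertex 17.2 17.7 8.0
    endloop
  endfacet
  facet normal 1.0000 0.0000 0.0000
    outer loop
      vertex 17.2 0.0 0.0
      vertex 17.2 17.7 8.0
      vertex 17.2 0.0 8.0
    endloop
  endfacet
endsolid part

The G0 Z moves step by Δz≈2.0 mm. Every layer's G1 loop is the same polygon, so the solid is a straight extrusion of it from z=0 to z≈8. Closing with flat bottom and top caps and triangulating gives 12 facets — a rectangular box, roughly 17.2 × 17.7 mm footprint and 8 mm tall.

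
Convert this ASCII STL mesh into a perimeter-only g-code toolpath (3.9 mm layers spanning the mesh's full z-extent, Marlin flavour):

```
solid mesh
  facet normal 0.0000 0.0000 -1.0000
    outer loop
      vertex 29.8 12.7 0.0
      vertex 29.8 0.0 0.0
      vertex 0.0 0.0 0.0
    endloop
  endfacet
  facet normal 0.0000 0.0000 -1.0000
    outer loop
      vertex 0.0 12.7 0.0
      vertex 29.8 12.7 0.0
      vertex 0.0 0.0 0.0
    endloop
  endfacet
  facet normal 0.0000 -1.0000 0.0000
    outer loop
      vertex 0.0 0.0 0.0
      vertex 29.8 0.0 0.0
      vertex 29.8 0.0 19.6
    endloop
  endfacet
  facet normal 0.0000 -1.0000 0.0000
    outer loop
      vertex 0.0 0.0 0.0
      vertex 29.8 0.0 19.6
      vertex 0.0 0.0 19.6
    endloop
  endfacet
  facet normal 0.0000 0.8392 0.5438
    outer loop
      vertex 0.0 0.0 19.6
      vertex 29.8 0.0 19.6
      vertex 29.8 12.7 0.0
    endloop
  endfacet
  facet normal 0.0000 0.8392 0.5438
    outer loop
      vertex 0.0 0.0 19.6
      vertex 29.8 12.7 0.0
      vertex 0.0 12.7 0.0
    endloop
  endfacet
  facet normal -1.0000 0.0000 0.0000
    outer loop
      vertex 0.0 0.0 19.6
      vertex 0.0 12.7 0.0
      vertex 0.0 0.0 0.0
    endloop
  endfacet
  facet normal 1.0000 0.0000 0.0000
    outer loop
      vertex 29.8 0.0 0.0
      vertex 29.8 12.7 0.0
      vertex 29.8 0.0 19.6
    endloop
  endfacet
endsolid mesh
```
; perimeter-only toolpath
G21 ; units = mm
G90 ; absolute positioning
G28 ; home
; layer 1
G0 Z3.9
G0 X0.0 Y0.0
G1 X29.8 Y0.0
G1 X29.8 Y10.2
G1 X0.0 Y10.2
G1 X0.0 Y0.0
; layer 2
G0 Z7.8
G0 X0.0 Y0.0
G1 X29.8 Y0.0
G1 X29.8 Y7.6
G1 X0.0 Y7.6
G1 X0.0 Y0.0
; layer 3
G0 Z11.8
G0 X0.0 Y0.0
G1 X29.8 Y0.0
G1 X29.8 Y5.1
G1 X0.0 Y5.1
G1 X0.0 Y0.0
; layer 4
G0 Z15.7
G0 X0.0 Y0.0
G1 X29.8 Y0.0
G1 X29.8 Y2.5
G1 X0.0 Y2.5
G1 X0.0 Y0.0
M2 ; end

The solid is a wedge (ramp): 29.8 × 12.7 mm base, rising to 19.6 mm along the y=0 edge and sloping linearly to z=0 at y=12.7. Slicing at Δz = 3.9 mm — 5 equal slices spanning the solid's height, so layer i sits at z = i·h/5 — gives 4 non-empty perimeters. Each is a 4-segment closed polygon; G0 lifts to the layer z and rapids to the start vertex, then G1 traces the edges. The cross-section shrinks linearly with z (the slice at the apex is degenerate and omitted).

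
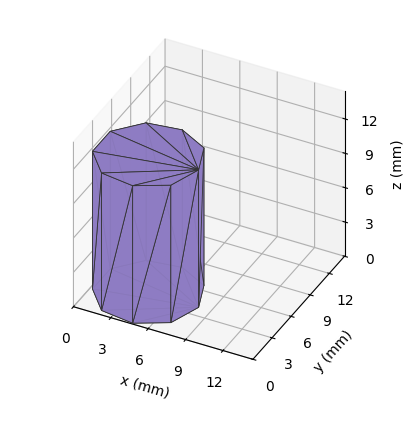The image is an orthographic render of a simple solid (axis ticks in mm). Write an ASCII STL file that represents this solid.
Reading the render: the shape is a regular 9-sided prism (a cylinder approximated with 9 flat sides), circumscribed radius ≈ 4 mm, height ≈ 12 mm (dimensions read to the nearest mm from the axis ticks). For the STL, each face is triangulated and given an outward normal.

solid part
  facet normal 0.0000 0.0000 -1.0000
    outer loop
      vertex 4.7 7.9 0.0
      vertex 7.1 6.6 0.0
      vertex 8.0 4.0 0.0
    endloop
  endfacet
  facet normal 0.0000 0.0000 -1.0000
    outer loop
      vertex 2.0 7.5 0.0
      vertex 4.7 7.9 0.0
      vertex 8.0 4.0 0.0
    endloop
  endfacet
  facet normal 0.0000 0.0000 -1.0000
    outer loop
      vertex 0.2 5.4 0.0
      vertex 2.0 7.5 0.0
      vertex 8.0 4.0 0.0
    endloop
  endfacet
  facet normal 0.0000 0.0000 -1.0000
    outer loop
      vertex 0.2 2.6 0.0
      vertex 0.2 5.4 0.0
      vertex 8.0 4.0 0.0
    endloop
  endfacet
  facet normal 0.0000 0.0000 -1.0000
    outer loop
      vertex 2.0 0.5 0.0
      vertex 0.2 2.6 0.0
      vertex 8.0 4.0 0.0
    endloop
  endfacet
  facet normal 0.0000 0.0000 -1.0000
    outer loop
      vertex 4.7 0.1 0.0
      vertex 2.0 0.5 0.0
      vertex 8.0 4.0 0.0
    endloop
  endfacet
  facet normal 0.0000 0.0000 -1.0000
    outer loop
      vertex 7.1 1.4 0.0
      vertex 4.7 0.1 0.0
      vertex 8.0 4.0 0.0
    endloop
  endfacet
  facet normal 0.0000 0.0000 1.0000
    outer loop
      vertex 8.0 4.0 12.0
      vertex 7.1 6.6 12.0
      vertex 4.7 7.9 12.0
    endloop
  endfacet
  facet normal 0.0000 0.0000 1.0000
    outer loop
      vertex 8.0 4.0 12.0
      vertex 4.7 7.9 12.0
      vertex 2.0 7.5 12.0
    endloop
  endfacet
  facet normal 0.0000 0.0000 1.0000
    outer loop
      vertex 8.0 4.0 12.0
      vertex 2.0 7.5 12.0
      vertex 0.2 5.4 12.0
    endloop
  endfacet
  facet normal 0.0000 0.0000 1.0000
    outer loop
      vertex 8.0 4.0 12.0
      vertex 0.2 5.4 12.0
      vertex 0.2 2.6 12.0
    endloop
  endfacet
  facet normal 0.0000 0.0000 1.0000
    outer loop
      vertex 8.0 4.0 12.0
      vertex 0.2 2.6 12.0
      vertex 2.0 0.5 12.0
    endloop
  endfacet
  facet normal 0.0000 0.0000 1.0000
    outer loop
      vertex 8.0 4.0 12.0
      vertex 2.0 0.5 12.0
      vertex 4.7 0.1 12.0
    endloop
  endfacet
  facet normal 0.0000 0.0000 1.0000
    outer loop
      vertex 8.0 4.0 12.0
      vertex 4.7 0.1 12.0
      vertex 7.1 1.4 12.0
    endloop
  endfacet
  facet normal 0.9450 0.3271 0.0000
    outer loop
      vertex 8.0 4.0 0.0
      vertex 7.1 6.6 0.0
      vertex 7.1 6.6 12.0
    endloop
  endfacet
  facet normal 0.9450 0.3271 0.0000
    outer loop
      vertex 8.0 4.0 0.0
      vertex 7.1 6.6 12.0
      vertex 8.0 4.0 12.0
    endloop
  endfacet
  facet normal 0.4763 0.8793 0.0000
    outer loop
      vertex 7.1 6.6 0.0
      vertex 4.7 7.9 0.0
      vertex 4.7 7.9 12.0
    endloop
  endfacet
  facet normal 0.4763 0.8793 0.0000
    outer loop
      vertex 7.1 6.6 0.0
      vertex 4.7 7.9 12.0
      vertex 7.1 6.6 12.0
    endloop
  endfacet
  facet normal -0.1465 0.9892 0.0000
    outer loop
      vertex 4.7 7.9 0.0
      vertex 2.0 7.5 0.0
      vertex 2.0 7.5 12.0
    endloop
  endfacet
  facet normal -0.1465 0.9892 0.0000
    outer loop
      vertex 4.7 7.9 0.0
      vertex 2.0 7.5 12.0
      vertex 4.7 7.9 12.0
    endloop
  endfacet
  facet normal -0.7593 0.6508 0.0000
    outer loop
      vertex 2.0 7.5 0.0
      vertex 0.2 5.4 0.0
      vertex 0.2 5.4 12.0
    endloop
  endfacet
  facet normal -0.7593 0.6508 0.0000
    outer loop
      vertex 2.0 7.5 0.0
      vertex 0.2 5.4 12.0
      vertex 2.0 7.5 12.0
    endloop
  endfacet
  facet normal -1.0000 0.0000 0.0000
    outer loop
      vertex 0.2 5.4 0.0
      vertex 0.2 2.6 0.0
      vertex 0.2 2.6 12.0
    endloop
  endfacet
  facet normal -1.0000 0.0000 0.0000
    outer loop
      vertex 0.2 5.4 0.0
      vertex 0.2 2.6 12.0
      vertex 0.2 5.4 12.0
    endloop
  endfacet
  facet normal -0.7593 -0.6508 0.0000
    outer loop
      vertex 0.2 2.6 0.0
      vertex 2.0 0.5 0.0
      vertex 2.0 0.5 12.0
    endloop
  endfacet
  facet normal -0.7593 -0.6508 0.0000
    outer loop
      vertex 0.2 2.6 0.0
      vertex 2.0 0.5 12.0
      vertex 0.2 2.6 12.0
    endloop
  endfacet
  facet normal -0.1465 -0.9892 0.0000
    outer loop
      vertex 2.0 0.5 0.0
      vertex 4.7 0.1 0.0
      vertex 4.7 0.1 12.0
    endloop
  endfacet
  facet normal -0.1465 -0.9892 0.0000
    outer loop
      vertex 2.0 0.5 0.0
      vertex 4.7 0.1 12.0
      vertex 2.0 0.5 12.0
    endloop
  endfacet
  facet normal 0.4763 -0.8793 0.0000
    outer loop
      vertex 4.7 0.1 0.0
      vertex 7.1 1.4 0.0
      vertex 7.1 1.4 12.0
    endloop
  endfacet
  facet normal 0.4763 -0.8793 0.0000
    outer loop
      vertex 4.7 0.1 0.0
      vertex 7.1 1.4 12.0
      vertex 4.7 0.1 12.0
    endloop
  endfacet
  facet normal 0.9450 -0.3271 0.0000
    outer loop
      vertex 7.1 1.4 0.0
      vertex 8.0 4.0 0.0
      vertex 8.0 4.0 12.0
    endloop
  endfacet
  facet normal 0.9450 -0.3271 0.0000
    outer loop
      vertex 7.1 1.4 0.0
      vertex 8.0 4.0 12.0
      vertex 7.1 1.4 12.0
    endloop
  endfacet
endsolid part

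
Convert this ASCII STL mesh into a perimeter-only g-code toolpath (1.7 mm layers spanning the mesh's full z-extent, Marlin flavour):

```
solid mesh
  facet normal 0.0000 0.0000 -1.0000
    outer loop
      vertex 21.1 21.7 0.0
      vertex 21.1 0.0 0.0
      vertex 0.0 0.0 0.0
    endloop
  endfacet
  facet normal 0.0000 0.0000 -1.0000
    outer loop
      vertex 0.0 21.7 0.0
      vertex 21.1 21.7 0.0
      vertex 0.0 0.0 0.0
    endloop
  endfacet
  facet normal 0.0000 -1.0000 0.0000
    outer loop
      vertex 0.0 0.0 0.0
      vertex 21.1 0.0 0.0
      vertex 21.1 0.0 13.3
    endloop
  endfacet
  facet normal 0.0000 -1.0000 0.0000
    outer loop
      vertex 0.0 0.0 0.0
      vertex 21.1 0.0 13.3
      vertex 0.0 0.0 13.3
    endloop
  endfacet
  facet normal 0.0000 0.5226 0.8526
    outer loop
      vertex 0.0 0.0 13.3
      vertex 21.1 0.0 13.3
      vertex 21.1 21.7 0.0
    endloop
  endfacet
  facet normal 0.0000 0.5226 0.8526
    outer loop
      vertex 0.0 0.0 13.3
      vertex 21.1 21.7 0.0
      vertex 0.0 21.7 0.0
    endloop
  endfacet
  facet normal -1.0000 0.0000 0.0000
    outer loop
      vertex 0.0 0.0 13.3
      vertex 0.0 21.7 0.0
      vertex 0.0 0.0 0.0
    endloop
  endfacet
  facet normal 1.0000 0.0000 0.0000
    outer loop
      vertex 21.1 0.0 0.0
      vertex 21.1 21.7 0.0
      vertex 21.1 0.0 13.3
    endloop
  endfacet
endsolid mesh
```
; perimeter-only toolpath
G21 ; units = mm
G90 ; absolute positioning
G28 ; home
; layer 1
G0 Z1.7
G0 X0.0 Y0.0
G1 X21.1 Y0.0
G1 X21.1 Y19.0
G1 X0.0 Y19.0
G1 X0.0 Y0.0
; layer 2
G0 Z3.3
G0 X0.0 Y0.0
G1 X21.1 Y0.0
G1 X21.1 Y16.3
G1 X0.0 Y16.3
G1 X0.0 Y0.0
; layer 3
G0 Z5.0
G0 X0.0 Y0.0
G1 X21.1 Y0.0
G1 X21.1 Y13.6
G1 X0.0 Y13.6
G1 X0.0 Y0.0
; layer 4
G0 Z6.7
G0 X0.0 Y0.0
G1 X21.1 Y0.0
G1 X21.1 Y10.8
G1 X0.0 Y10.8
G1 X0.0 Y0.0
; layer 5
G0 Z8.3
G0 X0.0 Y0.0
G1 X21.1 Y0.0
G1 X21.1 Y8.1
G1 X0.0 Y8.1
G1 X0.0 Y0.0
; layer 6
G0 Z10.0
G0 X0.0 Y0.0
G1 X21.1 Y0.0
G1 X21.1 Y5.4
G1 X0.0 Y5.4
G1 X0.0 Y0.0
; layer 7
G0 Z11.6
G0 X0.0 Y0.0
G1 X21.1 Y0.0
G1 X21.1 Y2.7
G1 X0.0 Y2.7
G1 X0.0 Y0.0
M2 ; end

The solid is a wedge (ramp): 21.1 × 21.7 mm base, rising to 13.3 mm along the y=0 edge and sloping linearly to z=0 at y=21.7. Slicing at Δz = 1.7 mm — 8 equal slices spanning the solid's height, so layer i sits at z = i·h/8 — gives 7 non-empty perimeters. Each is a 4-segment closed polygon; G0 lifts to the layer z and rapids to the start vertex, then G1 traces the edges. The cross-section shrinks linearly with z (the slice at the apex is degenerate and omitted).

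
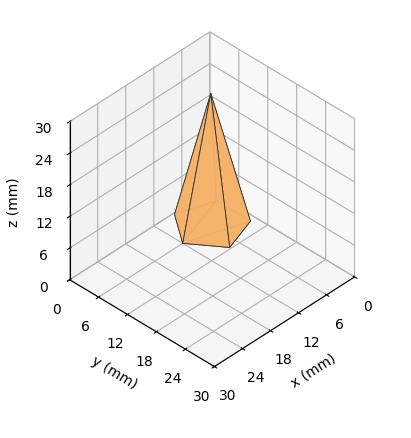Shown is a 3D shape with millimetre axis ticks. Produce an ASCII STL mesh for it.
Reading the render: the shape is a regular 5-sided pyramid, base circumscribed radius ≈ 6 mm, apex at z ≈ 25 mm (dimensions read to the nearest mm from the axis ticks). For the STL, each face is triangulated and given an outward normal.

solid part
  facet normal 0.0000 0.0000 -1.0000
    outer loop
      vertex 1.15 9.53 0.00
      vertex 7.85 11.71 0.00
      vertex 12.00 6.00 0.00
    endloop
  endfacet
  facet normal 0.0000 0.0000 -1.0000
    outer loop
      vertex 1.15 2.47 0.00
      vertex 1.15 9.53 0.00
      vertex 12.00 6.00 0.00
    endloop
  endfacet
  facet normal 0.0000 0.0000 -1.0000
    outer loop
      vertex 7.85 0.29 0.00
      vertex 1.15 2.47 0.00
      vertex 12.00 6.00 0.00
    endloop
  endfacet
  facet normal 0.7941 0.5771 0.1906
    outer loop
      vertex 12.00 6.00 0.00
      vertex 7.85 11.71 0.00
      vertex 6.00 6.00 25.00
    endloop
  endfacet
  facet normal -0.3037 0.9335 0.1907
    outer loop
      vertex 7.85 11.71 0.00
      vertex 1.15 9.53 0.00
      vertex 6.00 6.00 25.00
    endloop
  endfacet
  facet normal -0.9817 0.0000 0.1904
    outer loop
      vertex 1.15 9.53 0.00
      vertex 1.15 2.47 0.00
      vertex 6.00 6.00 25.00
    endloop
  endfacet
  facet normal -0.3037 -0.9335 0.1907
    outer loop
      vertex 1.15 2.47 0.00
      vertex 7.85 0.29 0.00
      vertex 6.00 6.00 25.00
    endloop
  endfacet
  facet normal 0.7941 -0.5771 0.1906
    outer loop
      vertex 7.85 0.29 0.00
      vertex 12.00 6.00 0.00
      vertex 6.00 6.00 25.00
    endloop
  endfacet
endsolid part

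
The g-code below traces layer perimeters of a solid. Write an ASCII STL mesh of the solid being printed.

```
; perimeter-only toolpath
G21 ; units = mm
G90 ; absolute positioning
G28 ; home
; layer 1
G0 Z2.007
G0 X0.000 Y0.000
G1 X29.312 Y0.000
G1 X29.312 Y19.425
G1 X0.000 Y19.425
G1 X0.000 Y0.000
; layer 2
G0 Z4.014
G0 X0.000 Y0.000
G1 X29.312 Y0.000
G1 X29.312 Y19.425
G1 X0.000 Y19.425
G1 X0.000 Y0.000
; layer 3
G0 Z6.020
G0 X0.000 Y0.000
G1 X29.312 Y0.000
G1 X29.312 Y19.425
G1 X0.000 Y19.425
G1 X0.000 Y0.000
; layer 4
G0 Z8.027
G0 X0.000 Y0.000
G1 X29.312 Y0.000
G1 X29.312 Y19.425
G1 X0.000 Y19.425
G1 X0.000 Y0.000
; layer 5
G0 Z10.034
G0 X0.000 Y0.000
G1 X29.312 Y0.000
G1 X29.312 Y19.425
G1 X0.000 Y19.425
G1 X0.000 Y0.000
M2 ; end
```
solid part
  facet normal 0.0000 0.0000 -1.0000
    outer loop
      vertex 29.312 19.425 0.000
      vertex 29.312 0.000 0.000
      vertex 0.000 0.000 0.000
    endloop
  endfacet
  facet normal 0.0000 0.0000 -1.0000
    outer loop
      vertex 0.000 19.425 0.000
      vertex 29.312 19.425 0.000
      vertex 0.000 0.000 0.000
    endloop
  endfacet
  facet normal 0.0000 0.0000 1.0000
    outer loop
      vertex 0.000 0.000 10.034
      vertex 29.312 0.000 10.034
      vertex 29.312 19.425 10.034
    endloop
  endfacet
  facet normal 0.0000 0.0000 1.0000
    outer loop
      vertex 0.000 0.000 10.034
      vertex 29.312 19.425 10.034
      vertex 0.000 19.425 10.034
    endloop
  endfacet
  facet normal 0.0000 -1.0000 0.0000
    outer loop
      vertex 0.000 0.000 0.000
      vertex 29.312 0.000 0.000
      vertex 29.312 0.000 10.034
    endloop
  endfacet
  facet normal 0.0000 -1.0000 0.0000
    outer loop
      vertex 0.000 0.000 0.000
      vertex 29.312 0.000 10.034
      vertex 0.000 0.000 10.034
    endloop
  endfacet
  facet normal 0.0000 1.0000 0.0000
    outer loop
      vertex 29.312 19.425 10.034
      vertex 29.312 19.425 0.000
      vertex 0.000 19.425 0.000
    endloop
  endfacet
  facet normal 0.0000 1.0000 0.0000
    outer loop
      vertex 0.000 19.425 10.034
      vertex 29.312 19.425 10.034
      vertex 0.000 19.425 0.000
    endloop
  endfacet
  facet normal -1.0000 0.0000 0.0000
    outer loop
      vertex 0.000 19.425 10.034
      vertex 0.000 19.425 0.000
      vertex 0.000 0.000 0.000
    endloop
  endfacet
  facet normal -1.0000 0.0000 0.0000
    outer loop
      vertex 0.000 0.000 10.034
      vertex 0.000 19.425 10.034
      vertex 0.000 0.000 0.000
    endloop
  endfacet
  facet normal 1.0000 0.0000 0.0000
    outer loop
      vertex 29.312 0.000 0.000
      vertex 29.312 19.425 0.000
      vertex 29.312 19.425 10.034
    endloop
  endfacet
  facet normal 1.0000 0.0000 0.0000
    outer loop
      vertex 29.312 0.000 0.000
      vertex 29.312 19.425 10.034
      vertex 29.312 0.000 10.034
    endloop
  endfacet
endsolid part

The G0 Z moves step by Δz≈2.007 mm. Every layer's G1 loop is the same polygon, so the solid is a straight extrusion of it from z=0 to z≈10. Closing with flat bottom and top caps and triangulating gives 12 facets — a rectangular box, roughly 29.3 × 19.4 mm footprint and 10 mm tall.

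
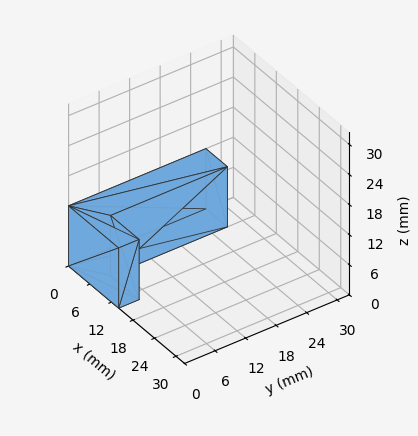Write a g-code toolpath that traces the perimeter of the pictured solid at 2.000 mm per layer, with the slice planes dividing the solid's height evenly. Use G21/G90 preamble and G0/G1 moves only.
Reading the render: the shape is an L-shaped prism: outer 14 × 27 mm, arm thicknesses ≈ 4 mm (horizontal) and 6 mm (vertical), extruded 12 mm in z (dimensions read to the nearest mm from the axis ticks). For the g-code, the solid's height is divided into equal slices at the stated Δz and each level perimeter traced with G1 moves after a G0 lift.

; perimeter-only toolpath
G21 ; units = mm
G90 ; absolute positioning
G28 ; home
; layer 1
G0 Z2.000
G0 X0.000 Y0.000
G1 X14.000 Y0.000
G1 X14.000 Y4.000
G1 X6.000 Y4.000
G1 X6.000 Y27.000
G1 X0.000 Y27.000
G1 X0.000 Y0.000
; layer 2
G0 Z4.000
G0 X0.000 Y0.000
G1 X14.000 Y0.000
G1 X14.000 Y4.000
G1 X6.000 Y4.000
G1 X6.000 Y27.000
G1 X0.000 Y27.000
G1 X0.000 Y0.000
; layer 3
G0 Z6.000
G0 X0.000 Y0.000
G1 X14.000 Y0.000
G1 X14.000 Y4.000
G1 X6.000 Y4.000
G1 X6.000 Y27.000
G1 X0.000 Y27.000
G1 X0.000 Y0.000
; layer 4
G0 Z8.000
G0 X0.000 Y0.000
G1 X14.000 Y0.000
G1 X14.000 Y4.000
G1 X6.000 Y4.000
G1 X6.000 Y27.000
G1 X0.000 Y27.000
G1 X0.000 Y0.000
; layer 5
G0 Z10.000
G0 X0.000 Y0.000
G1 X14.000 Y0.000
G1 X14.000 Y4.000
G1 X6.000 Y4.000
G1 X6.000 Y27.000
G1 X0.000 Y27.000
G1 X0.000 Y0.000
; layer 6
G0 Z12.000
G0 X0.000 Y0.000
G1 X14.000 Y0.000
G1 X14.000 Y4.000
G1 X6.000 Y4.000
G1 X6.000 Y27.000
G1 X0.000 Y27.000
G1 X0.000 Y0.000
M2 ; end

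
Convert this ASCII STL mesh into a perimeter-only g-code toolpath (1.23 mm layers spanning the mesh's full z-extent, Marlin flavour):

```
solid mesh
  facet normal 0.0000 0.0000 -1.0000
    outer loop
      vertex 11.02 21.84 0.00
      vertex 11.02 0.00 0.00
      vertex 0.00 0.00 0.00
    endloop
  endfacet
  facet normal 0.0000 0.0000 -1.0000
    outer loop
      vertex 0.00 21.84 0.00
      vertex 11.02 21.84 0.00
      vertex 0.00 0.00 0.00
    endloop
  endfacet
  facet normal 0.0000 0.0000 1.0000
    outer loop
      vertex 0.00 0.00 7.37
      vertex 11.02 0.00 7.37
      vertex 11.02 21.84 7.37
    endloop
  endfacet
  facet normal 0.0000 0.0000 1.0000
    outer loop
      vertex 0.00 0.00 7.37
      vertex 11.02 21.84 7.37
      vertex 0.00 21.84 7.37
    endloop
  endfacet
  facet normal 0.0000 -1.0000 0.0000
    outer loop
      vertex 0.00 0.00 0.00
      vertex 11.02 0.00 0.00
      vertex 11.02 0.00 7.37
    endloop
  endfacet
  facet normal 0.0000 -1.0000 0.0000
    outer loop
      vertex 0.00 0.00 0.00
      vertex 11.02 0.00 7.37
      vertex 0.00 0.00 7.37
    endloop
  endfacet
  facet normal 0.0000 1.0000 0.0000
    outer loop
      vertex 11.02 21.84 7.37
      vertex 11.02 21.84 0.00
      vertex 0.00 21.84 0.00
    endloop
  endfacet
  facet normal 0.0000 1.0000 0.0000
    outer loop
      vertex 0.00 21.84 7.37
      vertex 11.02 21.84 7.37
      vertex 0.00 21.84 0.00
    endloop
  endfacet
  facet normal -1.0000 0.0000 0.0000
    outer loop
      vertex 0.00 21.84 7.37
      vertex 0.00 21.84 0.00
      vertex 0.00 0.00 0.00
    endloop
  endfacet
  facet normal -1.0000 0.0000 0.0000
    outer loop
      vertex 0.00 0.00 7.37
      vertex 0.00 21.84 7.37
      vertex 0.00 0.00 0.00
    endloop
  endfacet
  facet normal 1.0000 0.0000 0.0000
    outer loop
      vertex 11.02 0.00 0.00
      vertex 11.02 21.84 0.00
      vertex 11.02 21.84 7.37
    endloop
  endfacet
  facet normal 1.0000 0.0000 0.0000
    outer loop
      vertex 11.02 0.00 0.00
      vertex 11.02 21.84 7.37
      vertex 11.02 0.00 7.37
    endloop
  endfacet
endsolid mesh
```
; perimeter-only toolpath
G21 ; units = mm
G90 ; absolute positioning
G28 ; home
; layer 1
G0 Z1.23
G0 X0.00 Y0.00
G1 X11.02 Y0.00
G1 X11.02 Y21.84
G1 X0.00 Y21.84
G1 X0.00 Y0.00
; layer 2
G0 Z2.46
G0 X0.00 Y0.00
G1 X11.02 Y0.00
G1 X11.02 Y21.84
G1 X0.00 Y21.84
G1 X0.00 Y0.00
; layer 3
G0 Z3.68
G0 X0.00 Y0.00
G1 X11.02 Y0.00
G1 X11.02 Y21.84
G1 X0.00 Y21.84
G1 X0.00 Y0.00
; layer 4
G0 Z4.91
G0 X0.00 Y0.00
G1 X11.02 Y0.00
G1 X11.02 Y21.84
G1 X0.00 Y21.84
G1 X0.00 Y0.00
; layer 5
G0 Z6.14
G0 X0.00 Y0.00
G1 X11.02 Y0.00
G1 X11.02 Y21.84
G1 X0.00 Y21.84
G1 X0.00 Y0.00
; layer 6
G0 Z7.37
G0 X0.00 Y0.00
G1 X11.02 Y0.00
G1 X11.02 Y21.84
G1 X0.00 Y21.84
G1 X0.00 Y0.00
M2 ; end

The solid is a rectangular box, roughly 11 × 21.8 mm footprint and 7.37 mm tall. Slicing at Δz = 1.23 mm — 6 equal slices spanning the solid's height, so layer i sits at z = i·h/6 — gives 6 non-empty perimeters. Each is a 4-segment closed polygon; G0 lifts to the layer z and rapids to the start vertex, then G1 traces the edges.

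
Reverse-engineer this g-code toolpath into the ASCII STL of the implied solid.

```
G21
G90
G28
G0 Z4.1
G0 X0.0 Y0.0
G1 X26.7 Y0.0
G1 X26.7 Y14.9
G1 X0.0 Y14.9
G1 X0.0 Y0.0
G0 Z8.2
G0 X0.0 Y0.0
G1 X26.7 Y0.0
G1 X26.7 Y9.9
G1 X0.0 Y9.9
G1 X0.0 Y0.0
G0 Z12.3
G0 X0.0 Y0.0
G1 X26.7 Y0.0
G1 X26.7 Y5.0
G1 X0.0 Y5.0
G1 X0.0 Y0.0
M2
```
solid part
  facet normal 0.0000 0.0000 -1.0000
    outer loop
      vertex 26.7 19.8 0.0
      vertex 26.7 0.0 0.0
      vertex 0.0 0.0 0.0
    endloop
  endfacet
  facet normal 0.0000 0.0000 -1.0000
    outer loop
      vertex 0.0 19.8 0.0
      vertex 26.7 19.8 0.0
      vertex 0.0 0.0 0.0
    endloop
  endfacet
  facet normal 0.0000 -1.0000 0.0000
    outer loop
      vertex 0.0 0.0 0.0
      vertex 26.7 0.0 0.0
      vertex 26.7 0.0 16.4
    endloop
  endfacet
  facet normal 0.0000 -1.0000 0.0000
    outer loop
      vertex 0.0 0.0 0.0
      vertex 26.7 0.0 16.4
      vertex 0.0 0.0 16.4
    endloop
  endfacet
  facet normal 0.0000 0.6379 0.7701
    outer loop
      vertex 0.0 0.0 16.4
      vertex 26.7 0.0 16.4
      vertex 26.7 19.8 0.0
    endloop
  endfacet
  facet normal 0.0000 0.6379 0.7701
    outer loop
      vertex 0.0 0.0 16.4
      vertex 26.7 19.8 0.0
      vertex 0.0 19.8 0.0
    endloop
  endfacet
  facet normal -1.0000 0.0000 0.0000
    outer loop
      vertex 0.0 0.0 16.4
      vertex 0.0 19.8 0.0
      vertex 0.0 0.0 0.0
    endloop
  endfacet
  facet normal 1.0000 0.0000 0.0000
    outer loop
      vertex 26.7 0.0 0.0
      vertex 26.7 19.8 0.0
      vertex 26.7 0.0 16.4
    endloop
  endfacet
endsolid part

The G0 Z moves step by Δz≈4.1 mm. The G1 loops shrink linearly with z, so the solid tapers from its base footprint up to z≈16.4. Closing with a flat bottom cap and the tapered top and triangulating gives 8 facets — a wedge (ramp): 26.7 × 19.8 mm base, rising to 16.4 mm along the y=0 edge and sloping linearly to z=0 at y=19.8.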